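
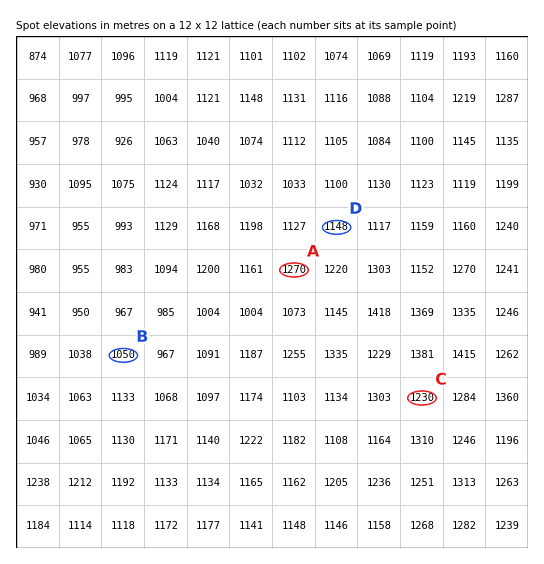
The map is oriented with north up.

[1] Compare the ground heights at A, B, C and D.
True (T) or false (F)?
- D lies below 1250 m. T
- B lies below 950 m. F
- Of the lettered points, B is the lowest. T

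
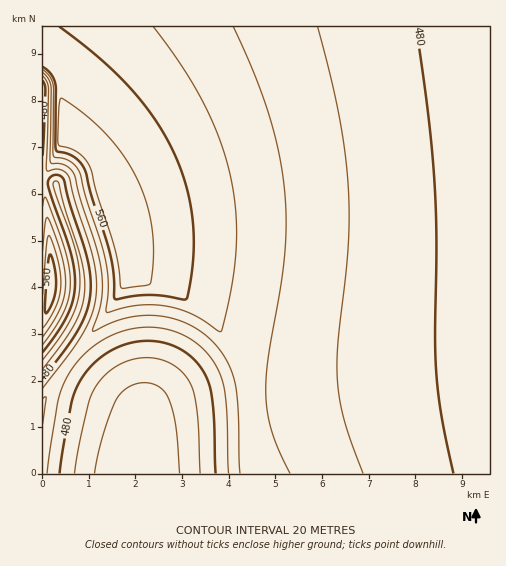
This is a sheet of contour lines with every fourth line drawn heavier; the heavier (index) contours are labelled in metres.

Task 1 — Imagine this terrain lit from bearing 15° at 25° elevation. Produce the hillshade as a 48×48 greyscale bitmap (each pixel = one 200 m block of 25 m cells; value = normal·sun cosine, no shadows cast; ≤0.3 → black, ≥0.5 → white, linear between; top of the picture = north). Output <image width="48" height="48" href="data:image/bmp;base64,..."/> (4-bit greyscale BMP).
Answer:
<image width="48" height="48" href="data:image/bmp;base64,Qk32BAAAAAAAAHYAAAAoAAAAMAAAADAAAAABAAQAAAAAAIAEAAATCwAAEwsAABAAAAAAAAAAAAAAABEREQAiIiIAMzMzAERERABVVVUAZmZmAHd3dwCIiIgAmZmZAKqqqgC7u7sAzMzMAN3d3QDu7u4A////AKqqqZmZmZmIiIh4mqqqqqqqqqqqqqmZmaqqmZmZmZmIiIiIqqqqqqqqqqqqqpmZmaqpmZmZmZmIiIiIqqqqqqqqqqqqqZmZmaqpmZmZmZmIiIiJqqqqqqqqqqqqqZmZmaqZmZmZmZiIiIiJqqqqqqqqqqqqmZmZmaqZmZmZmYiIiIiJmqqqqqqqqqqZmZmZmaqpmZmZmYiIiIiJmqqqqqqqqqmZmZmZmamZmZmZmIiIiId4mqqqqqqqqZmZmZmZmcmZmZiIiIiIh3d4mZmqqqmZmZmZmZmZmemIiIiIiHd3d3d5mZmZmZmZmZmZmZmZmdyIiHd3d3d3dmZ5mZmZmZmZmZmZmZmZmb2nd3d3dmZmZmZ5mZmZmZmZmZmZmZmZmW3Jd2ZmZmZmVVV5mZmZmZmZmZmZmZmZmUnbdmZmZVVVVVaJmZmZmZmZmZmZmZmZmUW8plVVVVVUREeZmZmZmZmZmZmZmZmZmVR8uFVVRERERGmZmZmZmZmZmZmZmZmZmWVqumREREQzNYmZmZmZmZmZmZmZmZmZmYZ4qYREMzMzWJmZmZmZmZmZmZmZmZmZmZeIqIYzMzNGiZmZmZmZmZmZmZmZmZmZmamql3dDNEZ5mZmZmZmZmZmZmZmZmZmZmavLlmZWZ4mZmZmZmZmZmZmZmZmZmZmZmbzchVV5mZmZmZmZmZmZmZmZmZmZmZmZmb3tdER5qZmZmZmZmZmZmZmZmZmZmZmZmb78VER5qqqqqZmZmZmZmZmZmZmZmZmZmc/6QzSKqqqqqqqZmZmZmZmZmZmZmZmZmd/3MzSaqqqqqqqqqZmZmZmZmZmZmZmZmd/VMzaaqqqqqqqqqqmZmZmZmZmZmZmZme+jMzeqqqqqqqqqqqqpmZmZmZmZmZmZme9zM0mqqqqqqqqqqqqqmZmZmZmZmZmZme1TM2qqqqqqqqqqqqqqqZmZmZmZmZmZmdlERIqqqqqqqqqqqqqqqpmZmZmZmZmZmZMjRZqqqqqqqqqqqqqqqqmZmZmZmZmZmWABJqqqqqqqqqqqqqqqqqqZmZmZmZmZmWAAKKqqqqqqqqqqqqqqqqqpmZmZmZmZmUABaqqqqqqqqqqqqqqqqqqqmZmZmZmZmTM3qqqqqqqqqqqqqqqqqqqqmZmZmZmZmSSKqqqqqqqqqqqqqqqqqqqqmZmZmZmZmSWaqqqqqqqqqqqqqqqqqqqqqZmZmZmZmSWaqqqqqqqqqqqqqqqqqqqqqZmZmZmZmSWaqqqqqqqqqqqqqqqqqqqqqZmZmZmZmSWaqqqqqqqqqqqqqqqqqqqqqZmZmZmZmQOaqqqqqqqqqqqqqqqqqqqqqZmZmZmZmQSqqqqqqqqqqqqqqqqqqqqqqZmZmZmZmQmqqqqqqqqqqqqqqqqqqqqqqZmZmZmZmYqqqqqqqqqqqqqqqqqqqqqqqZmZmZmZmaqqqqqqqqqqqqqqqqqqqqqqmZmZmZmZmaqqqqqqqqqqqqqqqqqqqqqqmZmZmZmZmaqqqqqqqqqqqqqqqqqqqqqqmZmZmZmZmQ=="/>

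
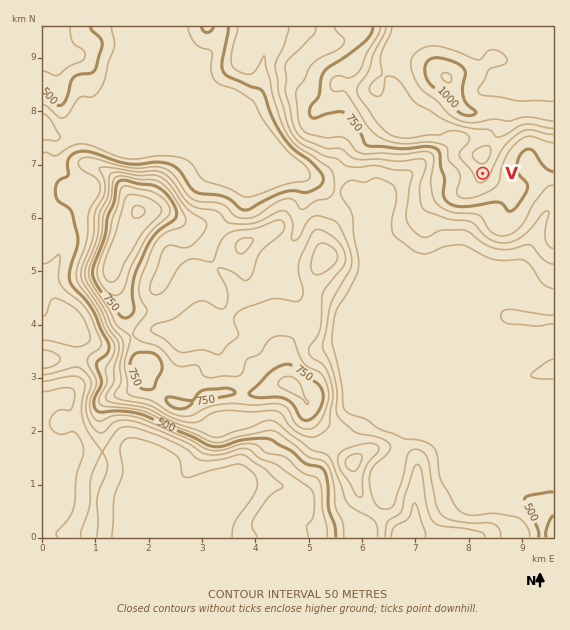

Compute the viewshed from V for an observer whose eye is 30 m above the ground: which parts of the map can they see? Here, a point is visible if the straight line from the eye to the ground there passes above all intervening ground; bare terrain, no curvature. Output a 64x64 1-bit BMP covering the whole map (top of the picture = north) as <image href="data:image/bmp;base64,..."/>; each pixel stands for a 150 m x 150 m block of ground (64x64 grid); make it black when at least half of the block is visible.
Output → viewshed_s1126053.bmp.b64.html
<image width="64" height="64" href="data:image/bmp;base64,Qk0+AgAAAAAAAD4AAAAoAAAAQAAAAEAAAAABAAEAAAAAAAACAAATCwAAEwsAAAIAAAAAAAAA////AAAAAAAAAAAAAA///wAAAAAAH///AAAAAAA///8AAAAAAH//+QAAAAAA///wAAAAAAD///AAAAAAAf//8AAAAAABP//+AAAAAAEf//8AAAAAAx///wAAAAAHj///AAAAAB////8AAAAAD////wAAAAAf////AAAAAD////8AAAAAP//9/wAAQAB///3/AAHgAP////8AA//g/////wAH//P////4AAf/f/////8AD/4//////wAP/Hf/////AB/45/////8AH/gf/////wAf/B/////PAB/+H////88APf8//////wA/+///////AD/jn/////8AfGeAf////wB8P8A////DAH4+YD///4MAfjBwH/7/AQB/AHgf8A4BAH+AeB/gAgMAP+B8P+AAAwA/+P4/4AADAB///j/gAcEAD//HP+AB4QAP/4f/4AHxAA//h//gAfAAH//D/+AA+AAf///P4D79AD///gfwf/8Ad//wB/g//wHj//AH+D//B+P/wBH8D/8H//8AEP4Afw///ABwf8B/P//gAHAfwH8//4AAcA/Afz/+AABgD///P/AAAAA/8AA/gAAAADvgAD8AAAAAeeAAPgAAAAAw4AB8AAAAADAAAPwAAAAAAAAA/AAAAAAAAAD8AAAAAAAAAPgAAAAAAAAA8AAAAAAAAADwAAAAAAAAAA=="/>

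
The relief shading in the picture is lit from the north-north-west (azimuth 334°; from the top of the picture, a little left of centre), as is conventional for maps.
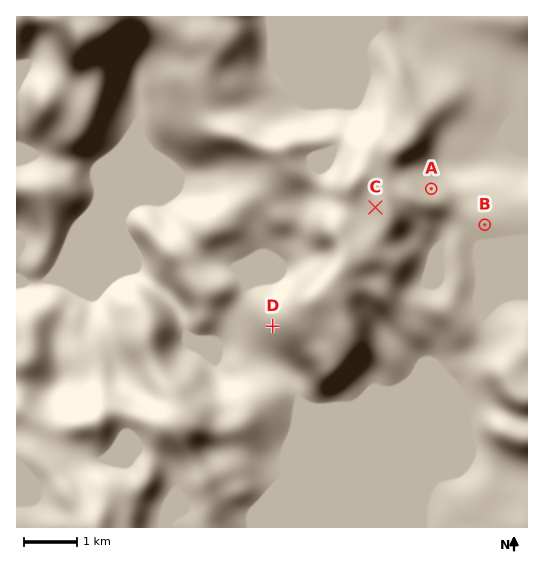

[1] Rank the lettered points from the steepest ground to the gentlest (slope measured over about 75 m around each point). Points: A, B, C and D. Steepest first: A D C B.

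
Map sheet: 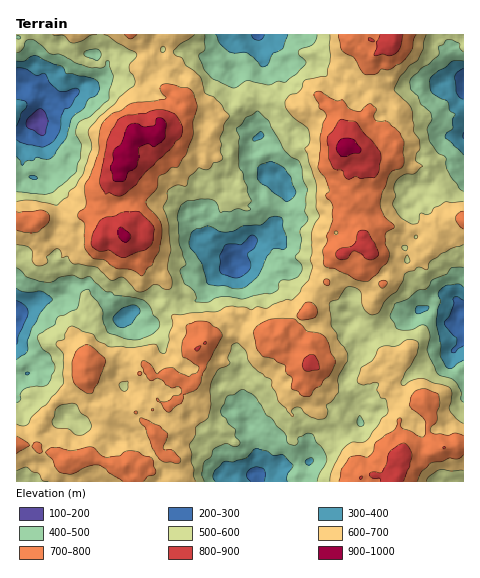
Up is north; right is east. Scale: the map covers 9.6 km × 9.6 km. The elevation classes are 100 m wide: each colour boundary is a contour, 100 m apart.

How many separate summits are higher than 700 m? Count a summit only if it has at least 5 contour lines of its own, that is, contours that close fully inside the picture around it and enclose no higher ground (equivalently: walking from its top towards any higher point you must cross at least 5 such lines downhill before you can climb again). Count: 0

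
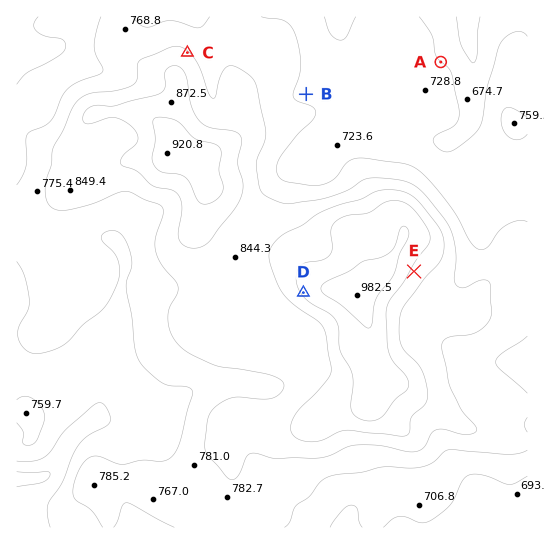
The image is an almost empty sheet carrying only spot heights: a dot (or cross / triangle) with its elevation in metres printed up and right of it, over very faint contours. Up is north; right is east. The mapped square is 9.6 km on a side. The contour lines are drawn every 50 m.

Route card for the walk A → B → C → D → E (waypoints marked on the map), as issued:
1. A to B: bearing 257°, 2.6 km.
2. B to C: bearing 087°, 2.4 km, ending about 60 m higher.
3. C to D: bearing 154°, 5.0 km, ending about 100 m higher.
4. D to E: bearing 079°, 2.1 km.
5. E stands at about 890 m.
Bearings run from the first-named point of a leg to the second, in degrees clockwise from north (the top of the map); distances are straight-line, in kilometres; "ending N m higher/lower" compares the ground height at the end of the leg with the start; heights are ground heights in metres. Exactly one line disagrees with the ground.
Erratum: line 2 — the bearing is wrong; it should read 289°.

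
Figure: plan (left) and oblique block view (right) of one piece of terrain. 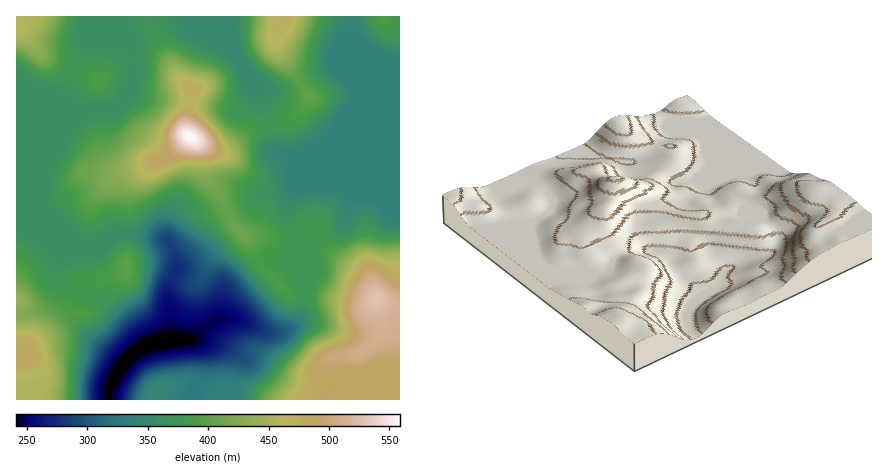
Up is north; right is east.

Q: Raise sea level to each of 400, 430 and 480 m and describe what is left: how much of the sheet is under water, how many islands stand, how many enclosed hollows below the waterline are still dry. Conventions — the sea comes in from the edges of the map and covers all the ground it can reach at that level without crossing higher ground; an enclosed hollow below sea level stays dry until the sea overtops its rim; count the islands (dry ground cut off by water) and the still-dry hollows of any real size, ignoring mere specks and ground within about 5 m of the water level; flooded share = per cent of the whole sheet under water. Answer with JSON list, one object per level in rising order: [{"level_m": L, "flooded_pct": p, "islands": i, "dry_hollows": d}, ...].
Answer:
[{"level_m": 400, "flooded_pct": 73, "islands": 1, "dry_hollows": 0}, {"level_m": 430, "flooded_pct": 82, "islands": 1, "dry_hollows": 0}, {"level_m": 480, "flooded_pct": 92, "islands": 1, "dry_hollows": 0}]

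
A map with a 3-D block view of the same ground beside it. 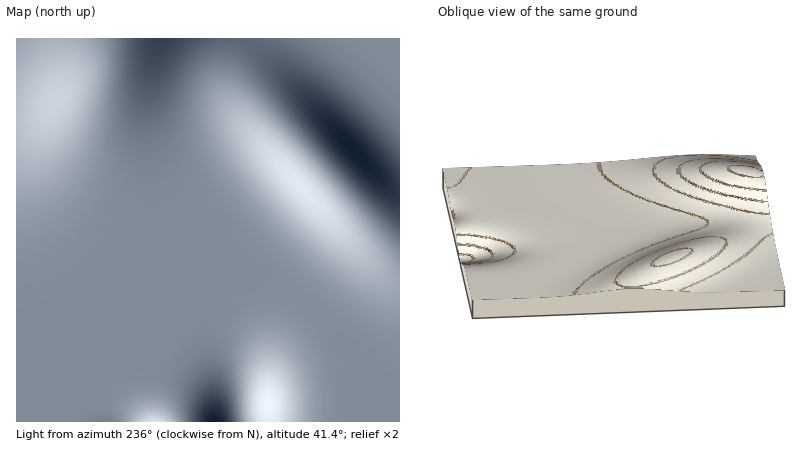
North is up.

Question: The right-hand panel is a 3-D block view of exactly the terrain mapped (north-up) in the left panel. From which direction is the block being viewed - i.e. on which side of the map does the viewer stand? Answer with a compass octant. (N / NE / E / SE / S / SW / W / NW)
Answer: E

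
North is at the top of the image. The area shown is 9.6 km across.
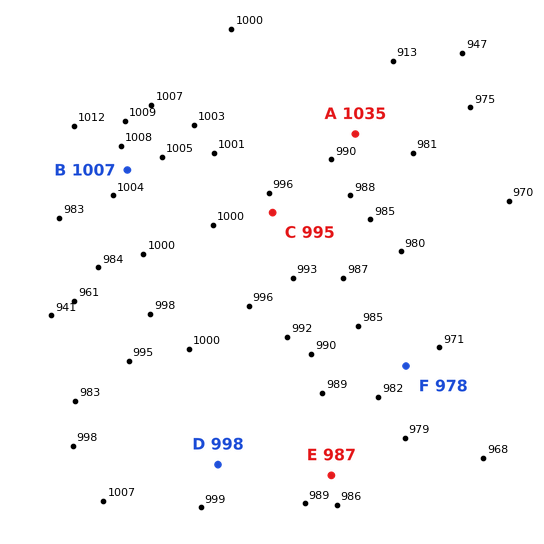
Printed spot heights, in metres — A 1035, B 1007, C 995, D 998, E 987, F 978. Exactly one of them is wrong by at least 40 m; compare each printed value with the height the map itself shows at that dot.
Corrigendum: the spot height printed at A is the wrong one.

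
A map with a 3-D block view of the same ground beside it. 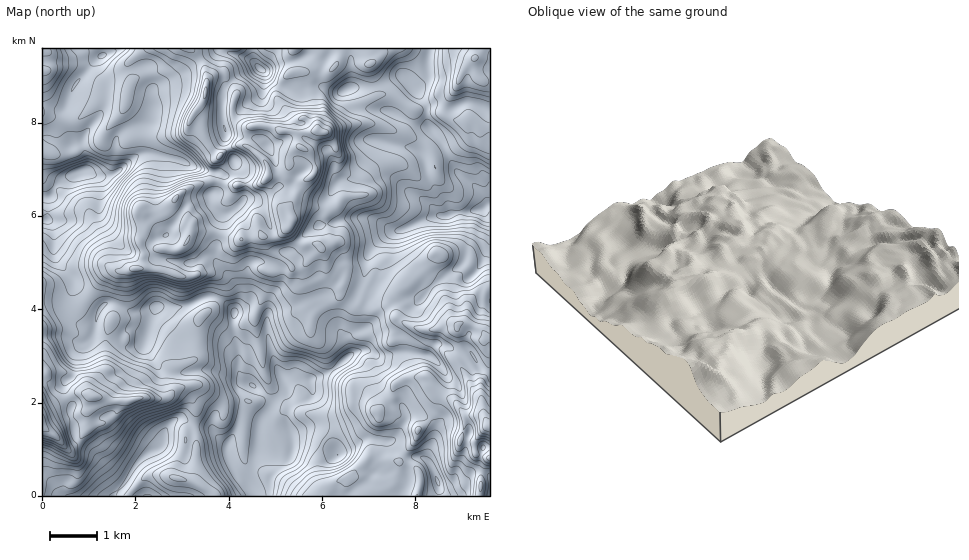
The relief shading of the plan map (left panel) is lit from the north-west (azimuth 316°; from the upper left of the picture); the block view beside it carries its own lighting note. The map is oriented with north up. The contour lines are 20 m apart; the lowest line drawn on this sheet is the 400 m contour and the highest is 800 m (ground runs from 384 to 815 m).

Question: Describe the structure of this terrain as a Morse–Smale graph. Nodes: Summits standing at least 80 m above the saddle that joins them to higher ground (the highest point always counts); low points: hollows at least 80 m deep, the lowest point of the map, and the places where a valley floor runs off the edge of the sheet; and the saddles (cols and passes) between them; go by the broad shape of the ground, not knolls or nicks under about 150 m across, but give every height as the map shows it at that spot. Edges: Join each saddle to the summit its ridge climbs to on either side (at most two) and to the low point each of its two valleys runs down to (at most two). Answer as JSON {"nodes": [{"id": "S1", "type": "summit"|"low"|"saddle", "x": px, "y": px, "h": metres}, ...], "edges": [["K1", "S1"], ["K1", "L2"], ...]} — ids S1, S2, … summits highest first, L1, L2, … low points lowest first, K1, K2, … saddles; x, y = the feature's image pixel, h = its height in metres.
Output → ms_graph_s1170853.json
{"nodes": [
{"id": "S1", "type": "summit", "x": 488, "y": 427, "h": 815},
{"id": "S2", "type": "summit", "x": 43, "y": 421, "h": 813},
{"id": "S3", "type": "summit", "x": 317, "y": 130, "h": 751},
{"id": "S4", "type": "summit", "x": 474, "y": 58, "h": 643},
{"id": "S5", "type": "summit", "x": 43, "y": 50, "h": 607},
{"id": "L1", "type": "low", "x": 81, "y": 171, "h": 384},
{"id": "L2", "type": "low", "x": 481, "y": 210, "h": 406},
{"id": "L3", "type": "low", "x": 253, "y": 386, "h": 418},
{"id": "L4", "type": "low", "x": 260, "y": 68, "h": 470},
{"id": "K1", "type": "saddle", "x": 327, "y": 224, "h": 620},
{"id": "K2", "type": "saddle", "x": 229, "y": 84, "h": 618},
{"id": "K3", "type": "saddle", "x": 365, "y": 310, "h": 583},
{"id": "K4", "type": "saddle", "x": 69, "y": 309, "h": 563},
{"id": "K5", "type": "saddle", "x": 193, "y": 427, "h": 525},
{"id": "K6", "type": "saddle", "x": 65, "y": 118, "h": 516},
{"id": "K7", "type": "saddle", "x": 446, "y": 150, "h": 491}],
"edges": [["K1", "S3"], ["K1", "L1"], ["K1", "L2"], ["K2", "S3"], ["K2", "L1"], ["K2", "L4"], ["K3", "S1"], ["K3", "S3"], ["K3", "L2"], ["K3", "L3"], ["K4", "S2"], ["K4", "S3"], ["K4", "L1"], ["K4", "L3"], ["K5", "S1"], ["K5", "S2"], ["K5", "L3"], ["K6", "S3"], ["K6", "S5"], ["K6", "L1"], ["K7", "S1"], ["K7", "S4"], ["K7", "L2"]]}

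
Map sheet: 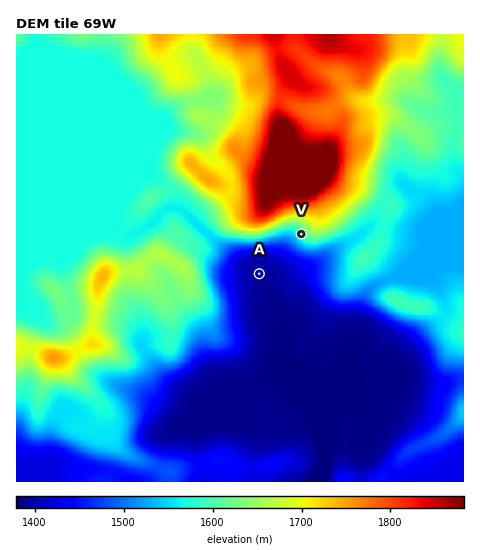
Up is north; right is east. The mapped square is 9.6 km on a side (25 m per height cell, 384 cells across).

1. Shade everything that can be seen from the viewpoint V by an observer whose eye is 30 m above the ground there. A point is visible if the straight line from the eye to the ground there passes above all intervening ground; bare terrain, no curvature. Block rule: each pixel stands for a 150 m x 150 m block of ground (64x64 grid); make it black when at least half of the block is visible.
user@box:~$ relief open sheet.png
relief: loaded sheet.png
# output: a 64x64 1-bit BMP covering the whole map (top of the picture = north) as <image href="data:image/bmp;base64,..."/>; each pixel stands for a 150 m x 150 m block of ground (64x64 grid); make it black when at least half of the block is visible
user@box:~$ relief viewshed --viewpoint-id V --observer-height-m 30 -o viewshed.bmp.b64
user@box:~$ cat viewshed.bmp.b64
<image width="64" height="64" href="data:image/bmp;base64,Qk0+AgAAAAAAAD4AAAAoAAAAQAAAAEAAAAABAAEAAAAAAAACAAATCwAAEwsAAAIAAAAAAAAA////AAAAAAAAAAOAAA/4AAAAB8HgD/wAAAAf9//P/AAAAH/////+AAAB//////+AAAP//////+AAD///////+AAH///////8AAP///////4AB/P//////wAH8P//////AAgwf/////8AGAA//////wAAAA//////AAAAB////gwAAAAD///8CAAAAAH///gIAgGBAP//4AwGBwOB///ADAAeA4P//4AAABwDj///AAAAGAEP//4AAAAQAQ///AAAABAAD//8AAEAEAAf//gAAwAAAB//8AzjAAgAP//4D8EACAB///4EAAAMAH///wAAAA4A////AAAABgD///+AAAAEAf//58AAAAAH//+AAAAAAA///4AAAAAAD+B/wAAAAAAAAD/gAAAAAAAAP+AAAAAAAAAf4AAAAAAAAA/AAAAAAAAAB+AAAAAAAAAA4AAAAAAAAAAAAAAAAAAAAAAAAAAAAAAAAAAAAAAAAAAAAAAAAAAAAAAAAAAAAAAAAAAAAAAAAAAAAAAAAAAAAAAAAAAAAAAAAAAAAAAAAAAAAAAAAAAAAAAAAAAAAAAAAAAAAAAAAAAAAAAAAAAAAAAAAAAAAAAAAAAAAAAAAAAAAAAAAAAAAAAAAAAAAAAAAAAAAAAAAAAAAAAAAAAAAAAAAAAAAAAAAAAAAAAAAAAAAAAAAAAAAAAAAA=="/>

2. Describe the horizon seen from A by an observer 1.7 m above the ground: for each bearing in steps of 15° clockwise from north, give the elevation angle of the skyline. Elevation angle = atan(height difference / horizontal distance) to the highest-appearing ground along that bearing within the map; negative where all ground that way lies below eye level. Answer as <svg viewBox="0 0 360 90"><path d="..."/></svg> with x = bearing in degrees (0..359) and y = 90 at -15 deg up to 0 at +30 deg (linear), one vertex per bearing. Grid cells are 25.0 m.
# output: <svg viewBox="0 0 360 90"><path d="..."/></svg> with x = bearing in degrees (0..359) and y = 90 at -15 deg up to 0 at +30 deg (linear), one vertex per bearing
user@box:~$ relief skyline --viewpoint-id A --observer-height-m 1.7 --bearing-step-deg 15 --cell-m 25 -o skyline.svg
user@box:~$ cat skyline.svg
<svg viewBox="0 0 360 90"><path d="M0 21l15 5 15 5 15 7 15 6 15 7 15-1 15 3 15 5 15 0 15 1 15 1 15-1 15-2 15-4 15-5 15-5 15-3 15 0 15 4 15 0 15-1 15-10 15-8"/></svg>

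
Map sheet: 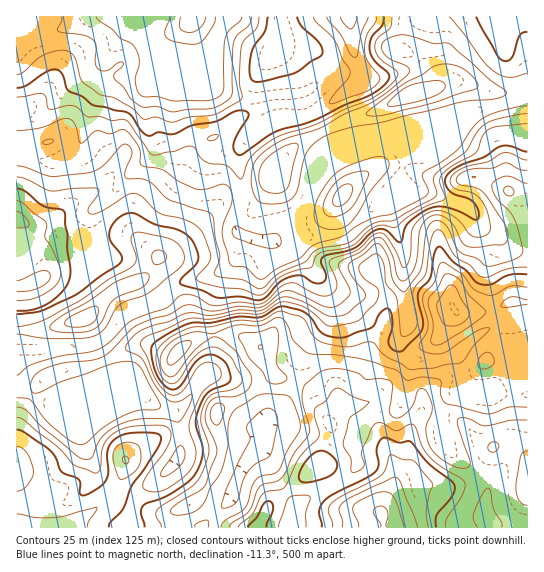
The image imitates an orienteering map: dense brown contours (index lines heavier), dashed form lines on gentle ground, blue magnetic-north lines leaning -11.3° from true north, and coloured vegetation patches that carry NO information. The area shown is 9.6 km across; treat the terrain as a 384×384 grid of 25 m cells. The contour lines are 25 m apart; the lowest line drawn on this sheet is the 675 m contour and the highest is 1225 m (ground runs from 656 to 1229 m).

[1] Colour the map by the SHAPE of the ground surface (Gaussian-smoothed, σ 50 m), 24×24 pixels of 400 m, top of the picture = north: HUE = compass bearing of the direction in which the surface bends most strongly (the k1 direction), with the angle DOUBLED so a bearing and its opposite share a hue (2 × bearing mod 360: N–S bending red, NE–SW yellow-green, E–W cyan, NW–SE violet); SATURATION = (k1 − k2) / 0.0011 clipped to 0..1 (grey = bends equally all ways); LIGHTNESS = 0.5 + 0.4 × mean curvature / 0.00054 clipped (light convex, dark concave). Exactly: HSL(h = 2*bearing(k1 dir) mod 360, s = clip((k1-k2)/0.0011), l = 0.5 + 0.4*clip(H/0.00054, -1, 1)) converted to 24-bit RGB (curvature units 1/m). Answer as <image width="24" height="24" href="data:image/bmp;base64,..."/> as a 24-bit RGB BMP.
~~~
<image width="24" height="24" href="data:image/bmp;base64,Qk32BgAAAAAAADYAAAAoAAAAGAAAABgAAAABABgAAAAAAMAGAAATCwAAEwsAAAAAAAAAAAAAc4lzX5RpoGymxV2AbIVVQ1t/XVDO6U1NS5s4D7uYKFjh/6umQGB+TVKDhU60u7BhhLZupsOIj2yXnUhPQ2tLaHx9gmx7mW9UdYxmlm51UZ9ZQHCl14GaJKBqLJuJqWnG8p3OSJWDHkJSy+uX4TzOVIY0DqQ+XqLSxJnRzIyNgVqDsG6ijInARXCKZWCEsIaUjJaHZ5yAZ7m5Simf4DIu2sN1E08sJVs5tD1e56OLKHR+ULI8iTGP6rLTddOqEHU6QFcj4o5RnmmlhN3QpTnMuzGRVn52iKhuj6uql8XGQkywSBh2tt3a3qfFy3LCGk5eNldA9tqDTWKLWH1fNH6BpbKF0JmBd0OSSkSSidmFqdV7aixCZypLoX9wg42qZaORlsGHk2tMZzVLLnx3XsJzyoy726jfXgHhkzyy0fqSSEx0cXmEUnp5clo21btdX4yMRJeHRsVk4JJsVThnW02Xec+6lnywgHqhxH9aaztEfGdoY39mOn00fZU2cTMYXWUCFkDX+dbSgDyxT21NX0pnWrygwLuDrG+gULd9NoQzuE48YXvDR9G8kVFLbXlTlZ1fvCxruVtZXn1SaYRaZX9hc0ZQkwBCxP+JADMn7akS6Q5002GpU62+VcGSb5pnhqlwhV6jvoC0NpLMyn2YZEh3iHRVcHVbk4hXQaCbr3/avJzosITgt1KtNyNLaYjs+urRES0zJz4YmIFLjNBfY6aMWXuMfKWakX+kc6asfbCVgiZskWkltECxwXiwa5qne4qbgXlCZGwYR08GNlwKfR7kqH/yP+78+9Ds14H/JFjVa9DP4NC9U4SXYKuGV7K1mFOUuntsSoApmBDs8XmbLIUmLphStHuUdG+MT1fdo3j76sz/qsXuA19JQa9iaqWkRptCf4zskoL/1Nv1pVb/75DspNfKMD6PiluVok5n4s6PBgst7Js/1ZatJrq0Qo0peY46dZIhClQFFH8e+I655TOiKmATF0oJaKU6lrs+G0wbjrkeCg8r/M2fvGlSbyhrfk9LinhF7NiZFQBXxOnNrdKcXGbMnl3jk4jftIzfz6vdIY+QInM57Xjo6bj1o2HIIpkSUnQURH45ra5QCSEq79yFwkp2YBpBmEk+kMdqJPg0BRmLv1Q55/PTLUiMbUuruX+5YnNSx8B0bkeNZIKBQmcyhmsvxoeIpJzBhoW/Or2kfpJFRXSDIW8Usgxfp8D+vMb/+NPrZnnZDgkzuul6X9c+qDSTNXtFmHwvY5ZOgapcc1yKZmiUdmGef8Oxhrasq4ilo32Ml4RQcTxvg3FUcX1lMII1TW0CDywH++p5/x7kSSeT2PWsjqpIOkdqmzpYuoRRoczbl2a7kWGeR36GeHihkrF7YH5hjnpsoWmFxlp2Ok+RlYFzZ4deSEWS12h1K6khAF0JlQQGT4Pg6fHa1EO3WxVYnWVHg75qsoBpYlyEr36oome3OohlsKKChXFzbH9oeWhxuIKFOyOWxl9fibl0HnqJhWPW89jfNXp9P3VEH1MUSzAAjyQAJ2Yii8+2d9bTooNnfFNuhIdsj2aBw2RoNplIo3eaimmJbYeDj6h/OxSOzbWzyLygPmF/I4Fk2o955YLZSnqgU2ynD4f70s790Mz/U63hh1K1l2JGnY1SQoFLdoFlqm51ityZMkCHnW6OmGxhf5lEF2V4honG7LXPrkukQXRTTYI8kp9IvVSPYYhoOXA/H2IWm2oTxdA+jUewTHG8sYDGm3+8X5CtY6W0ytxYZT+mW1imoIjE3ZTcO51DDVccVb4r93X/7on+r307Z3oyZHw2cn9cd4FsQXhrTLzG14Ofr0t7YpnFNYVZuqGCUZacXadqzzKpapeuS3qLYJhfgkyd64a7llO+WaE2RYkXAHMN0pT/68z//472dpguTn4rTHU2JGoXVokUmbgun1aJunN/T5lKhGxdmpJTdWQ+e3lEeXJOeHdHTDEv0Xgyk5lPc4FZc4phvGpbBF0EDDIM/RqJ+Mz/17X4gXHUgLbUbqfYZl25V3RwrJKBpH9+WXNyrF18rJVoXmiAf3t2fn9xPEB8raJ/uZCVf4yWcomNbKB4a2/ObQ5cU44OQaICoq5JhrOid6uFZE1qjWVVWYlmZZJgqneCoXehU5iMsmeAkkyQkGVRaqFLLlSAirSxtYyeoY2Hd4GalL2mKhh/fEzf3eXufZi7ZY6Un6ZuiWhicFN5hJVofIGYYpdoaJFZgpBijWFjfmFsVVqLxnq/xtOtIHyVPXpRt1pKvr2GW6ZqiqJPOBtfMphM0osyoqJdeHhko6JvgWl1b11/gZJ7"/>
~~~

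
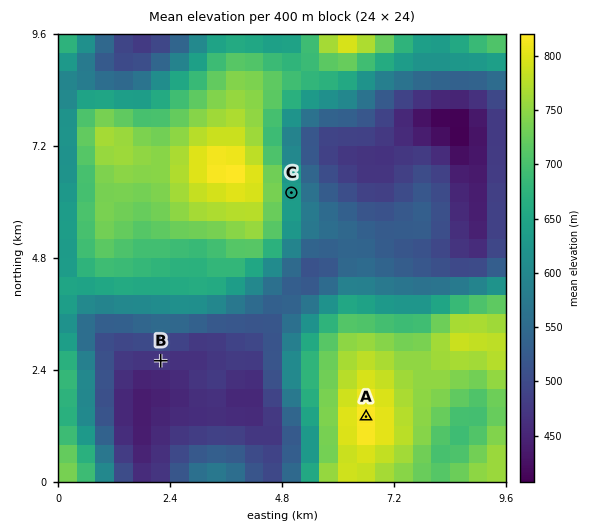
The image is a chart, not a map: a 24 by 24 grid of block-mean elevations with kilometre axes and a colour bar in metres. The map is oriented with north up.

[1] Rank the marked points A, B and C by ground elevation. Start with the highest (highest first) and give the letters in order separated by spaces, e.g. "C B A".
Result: A C B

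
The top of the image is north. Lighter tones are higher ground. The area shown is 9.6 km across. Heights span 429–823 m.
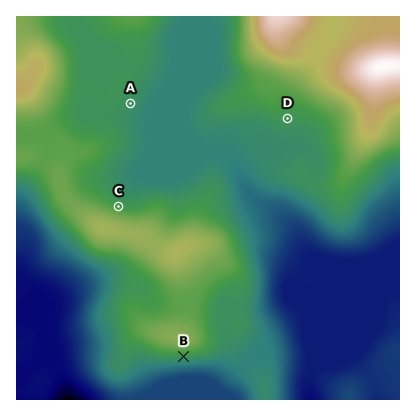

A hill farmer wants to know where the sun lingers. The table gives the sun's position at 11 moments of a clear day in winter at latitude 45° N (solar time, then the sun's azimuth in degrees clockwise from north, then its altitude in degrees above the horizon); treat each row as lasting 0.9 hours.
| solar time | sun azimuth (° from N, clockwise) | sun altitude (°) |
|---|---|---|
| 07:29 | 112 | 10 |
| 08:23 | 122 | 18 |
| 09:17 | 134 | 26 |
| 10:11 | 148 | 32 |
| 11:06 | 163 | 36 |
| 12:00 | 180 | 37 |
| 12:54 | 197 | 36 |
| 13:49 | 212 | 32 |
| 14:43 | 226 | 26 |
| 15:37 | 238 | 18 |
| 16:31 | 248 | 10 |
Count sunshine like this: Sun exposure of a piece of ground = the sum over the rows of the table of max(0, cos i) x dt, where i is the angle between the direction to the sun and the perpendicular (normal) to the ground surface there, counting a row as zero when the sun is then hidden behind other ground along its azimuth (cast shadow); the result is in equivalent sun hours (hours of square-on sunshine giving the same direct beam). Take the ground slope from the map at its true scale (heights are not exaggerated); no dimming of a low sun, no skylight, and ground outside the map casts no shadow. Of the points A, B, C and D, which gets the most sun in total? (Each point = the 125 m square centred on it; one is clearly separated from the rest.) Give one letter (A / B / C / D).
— B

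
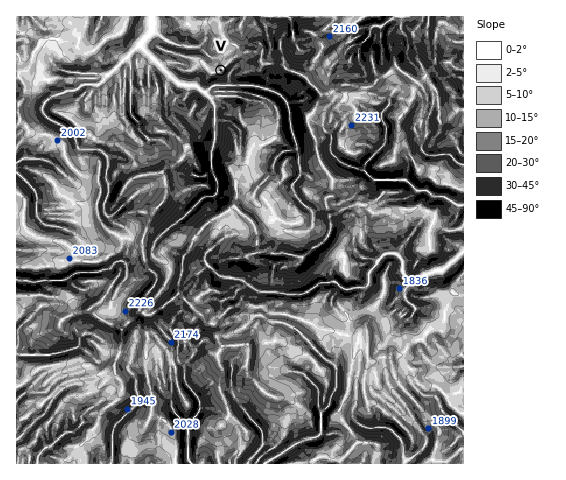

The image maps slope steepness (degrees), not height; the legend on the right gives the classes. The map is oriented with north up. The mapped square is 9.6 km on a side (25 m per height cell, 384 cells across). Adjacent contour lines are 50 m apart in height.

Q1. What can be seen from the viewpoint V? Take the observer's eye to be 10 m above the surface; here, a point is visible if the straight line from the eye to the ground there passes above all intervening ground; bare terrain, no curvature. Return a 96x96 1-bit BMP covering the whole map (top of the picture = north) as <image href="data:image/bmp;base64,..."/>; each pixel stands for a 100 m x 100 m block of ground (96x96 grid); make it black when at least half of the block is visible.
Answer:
<image width="96" height="96" href="data:image/bmp;base64,Qk2+BAAAAAAAAD4AAAAoAAAAYAAAAGAAAAABAAEAAAAAAIAEAAATCwAAEwsAAAIAAAAAAAAA////AAAAAAAAAAAAAAAAAAAAAAAAAAAAAAAAAAAAAAAAAAAAAAAAAAAAAAAAAAAAAAAAAAAAAAAAAAAAAAAAAAAAAAAAAAAAAAAAAAAAAAAAAAAAAAAAAAAAAAAAAAAAAAAAAAAAAAAAAAAAAAAAAAAAAAAAAAAAAAAAAAAAAAAAAAAAAAAAAAAAAAAAAAAAAAAAAAAAAAAAAAAAAAAAAAAAAAAAAAAAAAAAAAAAAAAAAAAAAAAAAAAAAAAAAAAAAAAAAAAAAAAAAAAAAAAAAAAAAAAAAAAAAAAAAAAAAAAAAAAAAAAAAAAAAAAAAAAAAAAAAAAAAAAAAAAAAAAAAAAAAAAAAAAAAAAAAAAAAAAAAAAAAAAAAAAAAAAAAAAAAAAAAAAAAAAAAAAAAAAAAAAAAAAAAAAAAAAAAAAAAAAAAAAAAAAAAAAAAAAAAAAAAAAAAAAAAAAAAAAAAAAAAAAAAAAAAAAAAAAAAAAAAAAAAAAAAAAAAAAAAAAAAAAAAAAAAAAAAAAAAAAAAAAAAAAAAAAAAAAAAAAAAAAAAAAAAAABAAAAAAAAAAAAAAAAgAAAAAAAAAAAAAAAMAAAAAAAAAAAAAAAEAAAAAAAAAAAAAAAAAAAAAAAAAAAAAAAAAAAAAAAAAAAAAAAAAAAAAAAAAAAAAAAAAAAAAAAAAAAAAAAAAAAAAAAAAAAAAAAAAAAAAAAAAAAAAAAEACAAAAAAAAAAAAAGAB4AAAAAAAAAAAADAAcAAAAAAAAAAAABAAAAAAAAAAAAAAABAAAAAAAAAAAAAAABgAAAAAAAAAAAAAABwAAAAAAAAAAAAAAA4AAAAAAAAAAAAAAAcAAAAAAAAAAAAAAAPAAAAAAAAAAAAAAAHwAAAAAAAAAAAAAAHgAAAAAAAAAAAAAACAAAAAAAAAAAAAAAAAAAAAAAAAAAAAAAAAAAAAAAAAAAAAAAuAAAAAAAAAAAAAAAeAAAAAAAAAAAAAAAMMAAAAAAAAAAAA9AMMAAAAAAAAAAAABAceAAAAAAAAAAAAAAf+AAAAAAAAAAAAAA/+AAIAAAAAAIAAAA//AAIAAAAAAAAEAA3/AAQAAAAAAAAMADnvgAQAAAAAAQAcAHz/mAwAAAAAfgI4AP//3AwAAAAA8AY4Dz/93BgAAAAB4B4MH3/x/BgAAAABwD4INP/D/BgAAAABgPgYRf/P/DgAAAADwfCQTf///DwAAAADw/EUXc///HwAAAAB43AcXf///P4AAAAB8BAUWPw8PeIAAAAA/AAQWAAf/+YAAAAA/wAAAAAPw/wAAAAB9+AASAAAA/gAAAAB//4AwAAIAfAAAAAD//4AwACPQcAAAAAB/42AwAHnwwAAAAAAfG/ggAP/4gAAAAAAcC/wAAf/4AAAAAAAQB/wAAP/4AAAAAAAAB/4AAP/4AAAAAAAAB38AAB4AAAAAAAAABj+ABwAAAAAAAAAABg+APwAAAAAAAAAAAgPAf6AAAAAAAAAAAgHAH/AAAAAAAAAAAAHgB+AAAAAAAAAAAADwAAAAAAAAAAA="/>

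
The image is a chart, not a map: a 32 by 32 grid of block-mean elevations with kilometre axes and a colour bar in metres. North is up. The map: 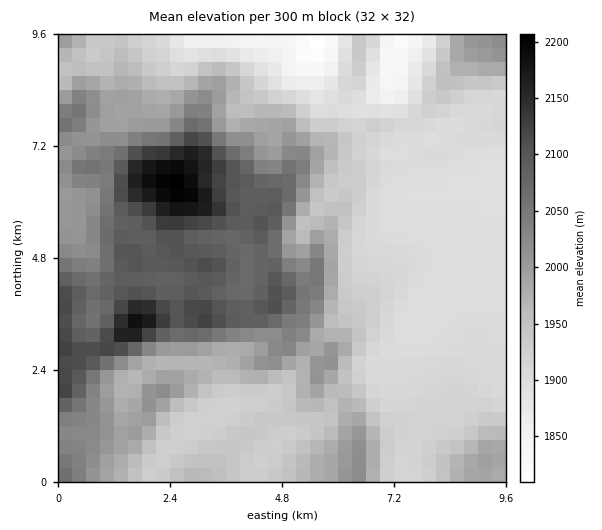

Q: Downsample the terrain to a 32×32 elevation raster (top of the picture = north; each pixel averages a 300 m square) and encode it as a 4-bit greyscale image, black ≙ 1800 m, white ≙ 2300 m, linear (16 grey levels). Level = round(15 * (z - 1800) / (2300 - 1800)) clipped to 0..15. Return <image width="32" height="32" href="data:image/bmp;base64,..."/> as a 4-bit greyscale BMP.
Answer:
<image width="32" height="32" href="data:image/bmp;base64,Qk12AgAAAAAAAHYAAAAoAAAAIAAAACAAAAABAAQAAAAAAAACAAATCwAAEwsAABAAAAAAAAAAAAAAABEREQAiIiIAMzMzAERERABVVVUAZmZmAHd3dwCIiIgAmZmZAKqqqgC7u7sAzMzMAN3d3QDu7u4A////AIdmVERVVURERVZnVDREVmWHdlVERFVEREVWZ1Q0RFZmd3ZlVEREREREVWdURERFZnd2ZlREREREREVmVERERFV3dmZlREREREREVkREREREiHZWZlRERERFVVVDNEREQ6h2VWdlRERERWVUMzM0RDOZhlVWZVVVVUVmRDMzMzMzmZh2VVVVVmZlZlQzMzMzM6mamHZmZVVndmZUMzMzMzOpibuoiId3d3dVVEMzMzMzmImsupmpmZh3ZURDMzMzM5mIq6qaqZmZh3VEQzMzMzOZiJmZmZiIiZh1REQzMzMzmIiZmJmZiImHhkRDMzMzM4d4mZmZmYiId3ZDMzMzMzN3eJmZmZmIiGZ2QzMzMzMzZniZmZmIiJhlZUMzMzMzM2Z4iZqqqZmZZVVDMzMzMzNmeJmru7qZmYVFVDMzMzMzZmeavMy6mZmGREQzMzMzM2d3m8zMupmIh1REMzMzMzN4h5u8y7qYd4dlRDMzMzMzZ3eJqru5h2Z3ZUQzMzMzM3Znd4ial3ZmZlVEQzMzMzOHZmZmeIZWZmVEREQzMzMzeHZmZmd2VVVUMzMzM0QzM2d2ZlVmdlREMyMzIiNEQzNWZVVVRWZUMyIiNCESRVRERURVRDRFQzIREjQhEjVVVVVEVEQzMzIiEQE0MRI0ZmZlRERDIiIhEREBJDERJGZn"/>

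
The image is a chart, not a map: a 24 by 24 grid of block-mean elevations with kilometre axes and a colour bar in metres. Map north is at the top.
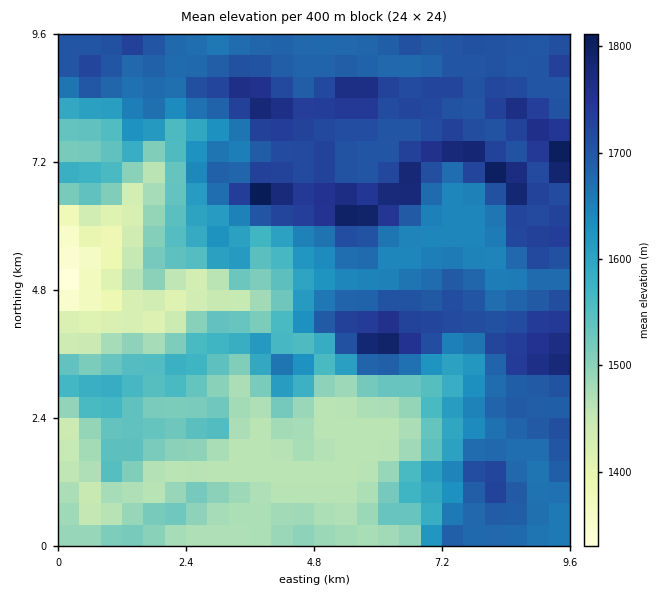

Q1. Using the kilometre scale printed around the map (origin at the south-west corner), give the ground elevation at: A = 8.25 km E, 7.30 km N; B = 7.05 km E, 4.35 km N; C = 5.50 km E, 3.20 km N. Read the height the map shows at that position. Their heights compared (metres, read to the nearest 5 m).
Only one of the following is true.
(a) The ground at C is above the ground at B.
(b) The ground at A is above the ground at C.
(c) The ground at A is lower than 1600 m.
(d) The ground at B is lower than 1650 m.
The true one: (b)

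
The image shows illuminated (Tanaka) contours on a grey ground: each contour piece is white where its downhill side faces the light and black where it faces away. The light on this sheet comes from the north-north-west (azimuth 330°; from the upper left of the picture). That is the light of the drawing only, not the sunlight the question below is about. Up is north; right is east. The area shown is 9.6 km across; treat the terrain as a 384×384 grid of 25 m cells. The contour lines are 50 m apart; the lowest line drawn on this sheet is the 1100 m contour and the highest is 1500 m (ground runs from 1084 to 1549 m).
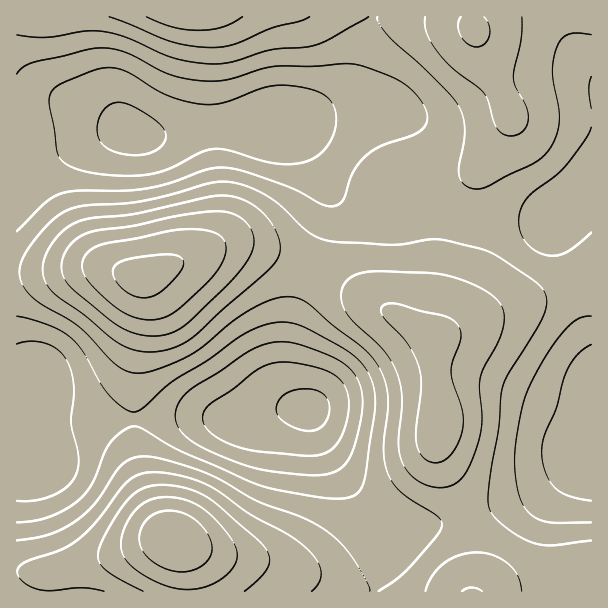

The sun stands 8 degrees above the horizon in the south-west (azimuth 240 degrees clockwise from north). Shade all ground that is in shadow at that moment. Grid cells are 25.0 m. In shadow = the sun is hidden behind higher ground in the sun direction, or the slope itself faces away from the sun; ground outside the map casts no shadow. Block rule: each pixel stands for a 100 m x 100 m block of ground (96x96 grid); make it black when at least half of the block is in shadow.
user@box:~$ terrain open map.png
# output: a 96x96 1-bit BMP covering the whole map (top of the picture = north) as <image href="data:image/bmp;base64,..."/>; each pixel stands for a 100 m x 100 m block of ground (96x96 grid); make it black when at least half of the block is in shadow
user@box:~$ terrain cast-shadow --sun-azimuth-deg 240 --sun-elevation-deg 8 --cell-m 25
<image width="96" height="96" href="data:image/bmp;base64,Qk2+BAAAAAAAAD4AAAAoAAAAYAAAAGAAAAABAAEAAAAAAIAEAAATCwAAEwsAAAIAAAAAAAAA////AAAAAAAAAAAAAAAAAAAAAAAAAAAAAAAAAAAAAAAAAAAAAAAAAAAAAAAAAAAAAAAAAAAAAAAAAAAAAAAAAAAAAAAAAAAAAAAAAAAAAAAAAAAAAAAAAAAAAAAAAAAAAAAAAAAAAAAAAAAAfgAAAAAAAAAAAAAB/4AAAAAAAAAAAAAD/+AAAAAAAAAAAAAH//AAAAAAAAAAAAAP//gAAAAAAAAAAAAf//wAAAAAAAAAAAAf//4AAAAAAAAAAAA///8AAAAAAAAAAAA///+AAAAAAAAAAAB///+AAAAAAAAAAAB////AAAAAAAAAAAB////gAAAAAAAAAAD////wAAAAAAAAAAD////wAAAAAAAAAAD////wAAAAAAAAAAD////4AAAAAAAAAAB////4AAAAAAAAAAB////4AAAAAAAAAAA////wAAAAAAAAAAAP///gAAACAAAAAAAA4A/AAAAPAAAAAAAAAAAAAAAPgAAAAAAAAAAAAAAfwAAAAAAAAAAAAAAfgAAAAAAAAAAAAAAPgAAAAAAAAAAAAAAAAAAAAAAAAAAAAAAAAAAAAAAAAAAAAAAAAAAAAAAAAAAAAAAAAAAAAAAAAAAAAAAAAAAAAAAAAAAAAAAAAAAAAAAAAAAAAAAAAAAAAAAAAAAAAAAAAAAAAAAAAAAAAAAAAAAAAAAAAAAAAAAAAAAAAAAAAAAAAAAAAAAAAAAAAAAAAAAAAAAAAAAAAAAAAAAAAAAAAAAAAAAAAAAAAAAAAAAAAAAAAAAAAAAAAAAAAAAAAAAAAAAAAAAAAAAAAAAAAAAAAAAAAAAAAAAAAAAAAAAAAAAAAAAAAAAAAAAAAAAAAAAAAAAAAAAAAAAAAAAAAAAAAAAAAAAAAAAAAAAAAAAAAAAAAAAAAAAAAAAAAAAAAAAAAAAAAAAAAAAAAAAAAAAAAAAAAAAAAAAAAAAAAAAAAAAAAAAAAAAAAAAAAGAAAAAAAAAAAAAAAfgAAAAAAAAAAAAAA/wAAAAAAAAAAAAAB/4AAAAAAAAAAAAAB/8AAAAAAAAAAAAAB/8AAAAAAAAAAAAAD/8AAAAAAAAAAAAAD/8AAAAAAAAAAAAAD/8AAAAAAAAAAAAAD/4AAAAAAAAAAAAAD/wAAAAAAAAAAAAAB/gAAAAAAAAAAAAAAAAAAAAAAAAAAAAAAAAAAAAAAAAAAAAAAAAAAAAAAAAAAAAAAAAAAAAAAAAAAAAAAAAAAAAAAAAAAAAAAAAAAAAAAAAAAAAAAAAAAAAAAAAAAAAAAAAAAAAAAAAAAAAAAAAAAAAAAAAAAAAAAAAAAAAAAAAAAAAAAAAAAAAAAAAAAAAAAAAAAAAAAAAAAAAAAAAAAAAAAAAAAAAAAAAAAAAAAAAAAAAAAAAAAAAAAAAAAAAAAAAAAAAAAAAAAAAAAAAAAAAAAAAAAAAAAAAAAAAAAAAAAAAAAAAAAAAAAAAAAAAAAAAAAAAAAAAAAAAAAAAAAAAAAAAAAAAAAAAAAAAAAAAAAAAAAAAAAAAAAAAAAAAAAAAAAAAAAAA="/>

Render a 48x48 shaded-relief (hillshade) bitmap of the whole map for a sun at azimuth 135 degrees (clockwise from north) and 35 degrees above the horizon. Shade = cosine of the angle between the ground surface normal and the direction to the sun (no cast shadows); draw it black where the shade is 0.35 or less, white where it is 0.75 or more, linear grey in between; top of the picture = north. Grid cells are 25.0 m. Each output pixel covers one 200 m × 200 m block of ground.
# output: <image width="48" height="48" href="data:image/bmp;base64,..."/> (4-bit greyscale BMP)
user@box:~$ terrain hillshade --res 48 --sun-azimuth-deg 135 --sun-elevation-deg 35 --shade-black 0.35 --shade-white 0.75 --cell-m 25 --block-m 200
<image width="48" height="48" href="data:image/bmp;base64,Qk32BAAAAAAAAHYAAAAoAAAAMAAAADAAAAABAAQAAAAAAIAEAAATCwAAEwsAABAAAAAAAAAAAAAAABEREQAiIiIAMzMzAERERABVVVUAZmZmAHd3dwCIiIgAmZmZAKqqqgC7u7sAzMzMAN3d3QDu7u4A////AImaqqqqqrvMzMy7qqqqmHZVVWZ4mamZmIiJmZmZmqvMzMu7qqqqmHZVVVZ4iZmYiGZnd3d4iau8y7uqmZmZmHZURFZniIh3dlVFVVVmeJq7u6qZmIiZmIdlVVZnd3dmVURDMzNEVniaqZiIiIiImYh2ZmZ3d3ZlVUQzIiIiNGeImId3d3eIiZiHd3d4iHdlVVRDIhERI0VniHdmZnd4iJmZmZmZmYh2ZVVDMhEBEjRWd3ZmZmZ3eImZqqqqqZiHZmZUQyERIjNFZmZlVWZmZ3iZq7u6qqmId3dlVDIiIzNEVVVVVVVVVmeJq8y7uqqZiIh3ZUMzREREVVVVVVRERVZ4q8zMu6qZmZmIdlVFVVVVVVVVVVRDNEVnm8zMy7qqmZmId2ZmZ3d3d3ZmZmVDMzRWiszczLuqqpmId3d3iJmYiIiHd2VDIjNFebzMzLuqqYiHd3eImqqqqpmYiHZTIiNFaKvMzLuqmYh3d3iJq8zLu6qpmZdkMzNFaJq7zLuqmYh3Z3iavM3cy7uqqql1RERVeJq7vLu6qZh3ZniavN3d3Mu7uqqHVVVWeKu7zMy7qpmHdniavN7u3dzLu7qYdmZniau8zMzLuqqYd3iavN7u7d3Mu7qph3d4iau8zMzMu7qph3iavN7u7t3Mu6qpmIiIiaq7vMzMy7uqmIiavN7u7t3MuqmZmIiIiJqqu8zMzKqqmYmavN3u7t3MupmIiIiIiImaqrvMu5qqmYmavM3u7t3Luph3d4iIiIiZmqq7u4iZmYiZq8ze7t3Lqph2Znd3d3iIiZmqqnd3iIiJmrvN7t3LqZh2ZmZnd3d4iIiZiGZmZ3d4iZq83d3LqZh2ZmZmZ3d3iId3d1RERVZmd4mavMzLqYh2ZmZmZ3d3iId2ZkQzM0REVWeJq7y7qYd2ZmZmZ3d4iIdmVTMiIjMzM0VniaqqmYd2Z3d3d4iImZh2VEMiIiIiIiNFZ4mZmId2d3d3eIiJqqmHVUQzIiIiERI0VniIiId3d4iIiImZq7uodlVEMzMyEREiNFZ3iIh3eIiIiImaq8y6l3ZVVEQzIRESNFVmd3d3d4iIiImaq8zLqYh2ZVVEMyIiNEVWZnd3d4iId4iaq8zMupmId2ZlVDMzRFVVVmZmZ3d3d3iJq7zMy6qZmId2ZVVFVmZmZmZmZ3d3dmeJq7zMy6qqmZiId2Zmd3h3dmZmZ3d3dmZ4mrvMu6qqqpmZiIiIiZmYh3Zmd3d3d2Z3mqu7u6qqqqqZmZmZmqqpmId3d4d3d3Z3iaqrqqqqqqqpmZqqq7u6qZiIiIiIiHd3iZqqqqqqqqqpmaqrvMy7qqmYiZmIiIiIiZmqqqu7u7upmaq7zNzMu6qpmZmYiImZmZqqqru7u7uqmqu7zN3cy7uqmZmYiJmqqqqqq7u8zMu6qqu8zN3czMy6qZmYiImqu6qqq7u8zMu6qru8zN3cy8y7qZmIiImqu7qqqqu8zMu7qrvMzMzMu7y7qYh3d3iaq7qqqqq8zLu6qrvMzMzLu7u7qYh3d3iZqqqqmg=="/>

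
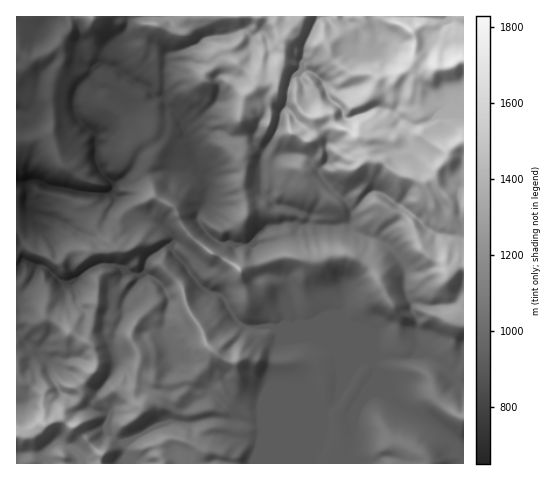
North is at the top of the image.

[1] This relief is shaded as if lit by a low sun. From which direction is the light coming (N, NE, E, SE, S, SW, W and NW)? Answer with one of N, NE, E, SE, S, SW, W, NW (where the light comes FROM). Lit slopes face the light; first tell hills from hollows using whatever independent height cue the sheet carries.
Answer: NW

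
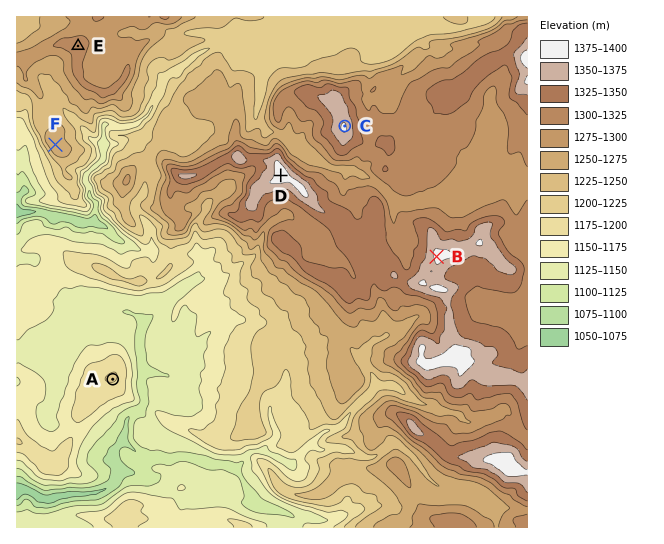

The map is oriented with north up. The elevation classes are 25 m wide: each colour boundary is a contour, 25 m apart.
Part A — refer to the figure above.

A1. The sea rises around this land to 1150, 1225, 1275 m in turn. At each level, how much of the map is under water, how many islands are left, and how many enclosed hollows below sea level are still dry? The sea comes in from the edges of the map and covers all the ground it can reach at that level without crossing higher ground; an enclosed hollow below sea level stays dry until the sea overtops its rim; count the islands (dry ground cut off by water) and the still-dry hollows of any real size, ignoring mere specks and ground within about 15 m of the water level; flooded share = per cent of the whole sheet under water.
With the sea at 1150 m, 15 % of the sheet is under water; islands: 0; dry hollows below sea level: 0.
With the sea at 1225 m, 43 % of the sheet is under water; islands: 0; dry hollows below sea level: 0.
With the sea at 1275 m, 62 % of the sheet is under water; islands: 0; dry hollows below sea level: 0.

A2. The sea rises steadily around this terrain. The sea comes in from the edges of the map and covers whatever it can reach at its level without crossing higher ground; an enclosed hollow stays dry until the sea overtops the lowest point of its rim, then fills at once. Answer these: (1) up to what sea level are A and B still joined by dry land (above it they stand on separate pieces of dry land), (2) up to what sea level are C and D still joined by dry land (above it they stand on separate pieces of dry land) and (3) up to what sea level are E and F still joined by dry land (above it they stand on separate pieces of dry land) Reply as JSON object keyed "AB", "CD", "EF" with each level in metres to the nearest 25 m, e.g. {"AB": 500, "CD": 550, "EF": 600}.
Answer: {"AB": 1150, "CD": 1300, "EF": 1250}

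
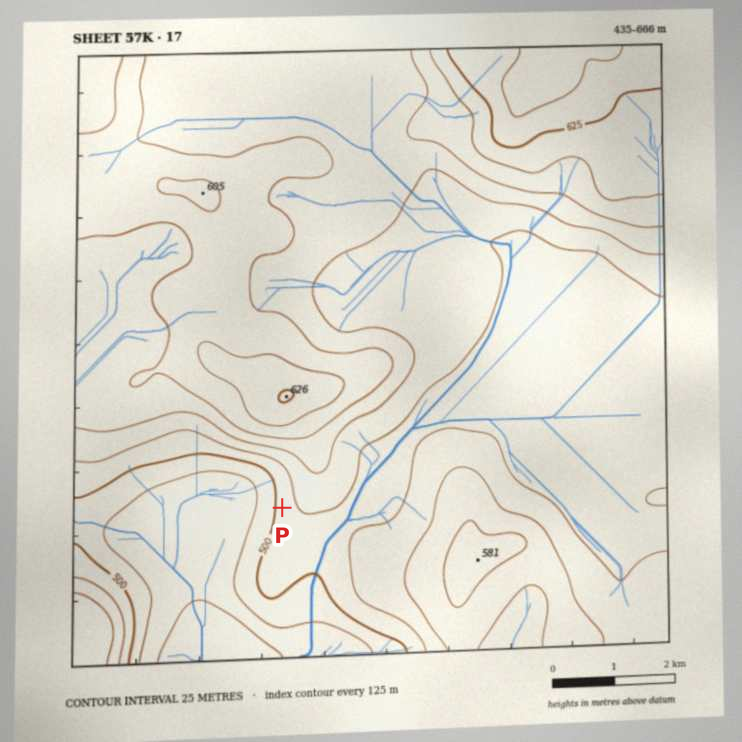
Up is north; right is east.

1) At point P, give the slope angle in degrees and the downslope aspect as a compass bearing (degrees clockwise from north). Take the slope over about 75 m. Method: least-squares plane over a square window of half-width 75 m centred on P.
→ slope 5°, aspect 269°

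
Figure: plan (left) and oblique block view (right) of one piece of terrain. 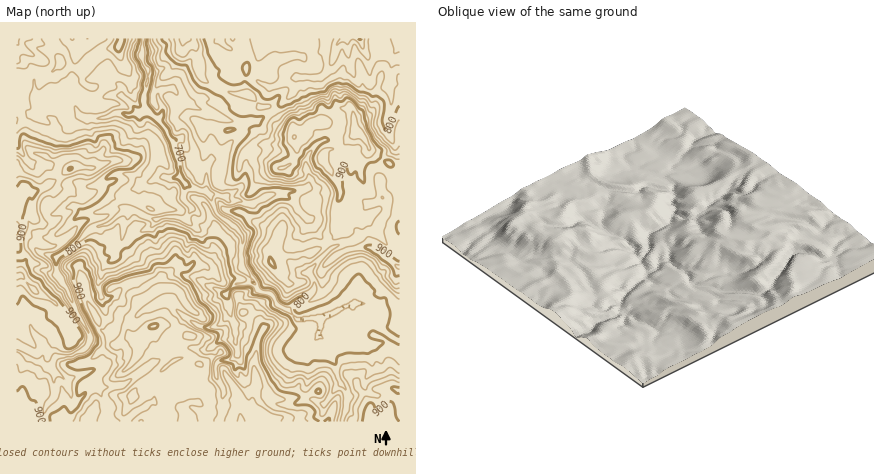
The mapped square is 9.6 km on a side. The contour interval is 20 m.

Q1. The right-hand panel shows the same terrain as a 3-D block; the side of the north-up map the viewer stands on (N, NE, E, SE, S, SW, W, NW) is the NW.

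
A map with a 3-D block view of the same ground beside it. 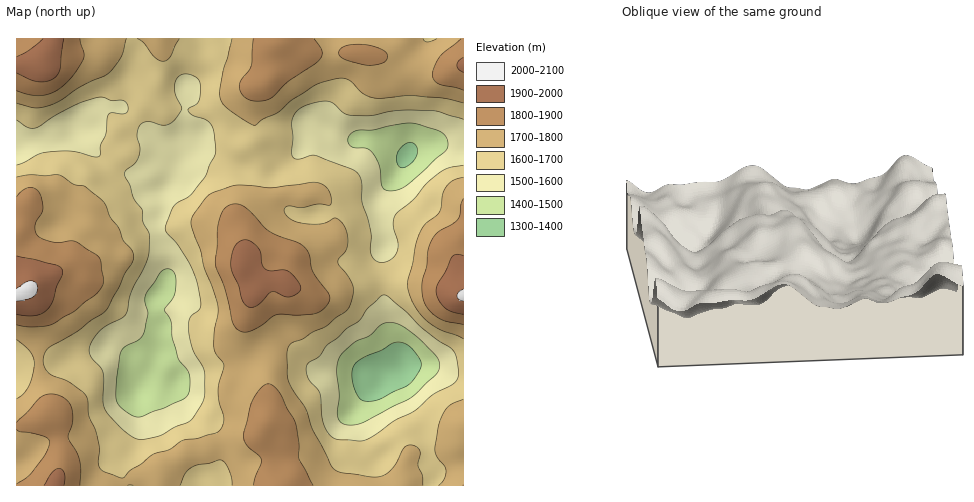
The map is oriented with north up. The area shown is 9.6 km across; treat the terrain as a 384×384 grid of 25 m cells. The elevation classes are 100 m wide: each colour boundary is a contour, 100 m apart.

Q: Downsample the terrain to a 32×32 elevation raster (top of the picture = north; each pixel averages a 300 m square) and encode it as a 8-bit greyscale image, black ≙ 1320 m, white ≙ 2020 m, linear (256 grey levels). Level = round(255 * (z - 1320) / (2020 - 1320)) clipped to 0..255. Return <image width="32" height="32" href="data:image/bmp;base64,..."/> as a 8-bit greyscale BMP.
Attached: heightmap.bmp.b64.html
<image width="32" height="32" href="data:image/bmp;base64,Qk02CAAAAAAAADYEAAAoAAAAIAAAACAAAAABAAgAAAAAAAAEAAATCwAAEwsAAAABAAAAAAAAAAAAAAEBAQACAgIAAwMDAAQEBAAFBQUABgYGAAcHBwAICAgACQkJAAoKCgALCwsADAwMAA0NDQAODg4ADw8PABAQEAAREREAEhISABMTEwAUFBQAFRUVABYWFgAXFxcAGBgYABkZGQAaGhoAGxsbABwcHAAdHR0AHh4eAB8fHwAgICAAISEhACIiIgAjIyMAJCQkACUlJQAmJiYAJycnACgoKAApKSkAKioqACsrKwAsLCwALS0tAC4uLgAvLy8AMDAwADExMQAyMjIAMzMzADQ0NAA1NTUANjY2ADc3NwA4ODgAOTk5ADo6OgA7OzsAPDw8AD09PQA+Pj4APz8/AEBAQABBQUEAQkJCAENDQwBEREQARUVFAEZGRgBHR0cASEhIAElJSQBKSkoAS0tLAExMTABNTU0ATk5OAE9PTwBQUFAAUVFRAFJSUgBTU1MAVFRUAFVVVQBWVlYAV1dXAFhYWABZWVkAWlpaAFtbWwBcXFwAXV1dAF5eXgBfX18AYGBgAGFhYQBiYmIAY2NjAGRkZABlZWUAZmZmAGdnZwBoaGgAaWlpAGpqagBra2sAbGxsAG1tbQBubm4Ab29vAHBwcABxcXEAcnJyAHNzcwB0dHQAdXV1AHZ2dgB3d3cAeHh4AHl5eQB6enoAe3t7AHx8fAB9fX0Afn5+AH9/fwCAgIAAgYGBAIKCggCDg4MAhISEAIWFhQCGhoYAh4eHAIiIiACJiYkAioqKAIuLiwCMjIwAjY2NAI6OjgCPj48AkJCQAJGRkQCSkpIAk5OTAJSUlACVlZUAlpaWAJeXlwCYmJgAmZmZAJqamgCbm5sAnJycAJ2dnQCenp4An5+fAKCgoAChoaEAoqKiAKOjowCkpKQApaWlAKampgCnp6cAqKioAKmpqQCqqqoAq6urAKysrACtra0Arq6uAK+vrwCwsLAAsbGxALKysgCzs7MAtLS0ALW1tQC2trYAt7e3ALi4uAC5ubkAurq6ALu7uwC8vLwAvb29AL6+vgC/v78AwMDAAMHBwQDCwsIAw8PDAMTExADFxcUAxsbGAMfHxwDIyMgAycnJAMrKygDLy8sAzMzMAM3NzQDOzs4Az8/PANDQ0ADR0dEA0tLSANPT0wDU1NQA1dXVANbW1gDX19cA2NjYANnZ2QDa2toA29vbANzc3ADd3d0A3t7eAN/f3wDg4OAA4eHhAOLi4gDj4+MA5OTkAOXl5QDm5uYA5+fnAOjo6ADp6ekA6urqAOvr6wDs7OwA7e3tAO7u7gDv7+8A8PDwAPHx8QDy8vIA8/PzAPT09AD19fUA9vb2APf39wD4+PgA+fn5APr6+gD7+/sA/Pz8AP39/QD+/v4A////AK7B1tGympGLjpaakIN/hI2juMXFuKWYlJOPkpiRh4ufna/Hy7KUhoWIkpqWjomIkqCvtbWunIuEf3mAj42Hi5WipbW8qpOFfXZ/iZKUko+YqLS1tauXgXhycniJjIiSn6yssrKikH5xZGRsfYaLj52zwcG6polpYF9ndoGCg5OmsrvAuaGJdF5NTlVgbH2HmrDGx7ideFVAQE1fcXd+kaakucO6noFhRTc9Q0pXc4iZq72+rJBwUDQpMEBRY3SGlo2ksKeTflo3Ji85Okhoipims7ScfmpSNRwUHS1DYHJ+fZGUjIF3XTclKzQzRWeIlJyopopvXk0vFQwIECRCVmh7i4R5dG1aPTAvNTtNbIaNkJqbh2xcTC8XDAcGFC1KZIKMhXhwYU9BOTQ0Q156jI+RlJSIeGxWPioeFQ4dOVRrkpaUintnUktEOjhKZ36PnKKblY6KfWxWRDcoJjlXcYKzta6jlH5oXFA/Ok5oeJGsurCgmpuVhnBeTD5DXIKequDcybaqm4ZuV0FATmFvjrbNx7m4t7Gfi3JeVl+Aq8ja+vLZw7iumXlaPjpHWXGVwNjWz9LMwKyZf21md5e/3vX19N7Lw7qoimdKOkRae6PK2NfX2c22opSCdHB/m8Db6+Hh2c/FuamWelpFSmSLtNTb1dLQwKeUiX1vbHeVtc7c0MvFwr2xpJeFZlZbc5O21NvTy8i5o5OJeWVhbo2yy9PDtq6urKOZjX1nX2qBl7PM08m8sqacl413ZF1sh6nCy7utoJ+hnpOHc2RkdomcsMDDtKOWkI6PiXVjYG9/laq5uLOjl5aXjH9tY2BwhJmruLOjlIqHhYmCcF5eaXeBk6q3taGUkpCEdmZdWWFuiZukoZiSj5GPinxqVVBWZ3mNpaOkmZCLhnltY1tSU11xgImKiIaJjIyFeWpRPDtQbIOVfIGEhIJ8cGljXlRQV2Nxd3l7dHR4e3VtYU4zIzFOZ3RcaW9xbmhpbGhdVU9RXWt2fnxzamZnYFVORC4aHjRIUlRdXlpYX2hqaF9WUFFZbHyGhXtrX1tSRj46LiIgLj1LYGRdUk9ZZm1oYWBaWF1vfIaJfmtZUE1MRkQ+NzY/SFR1em5dV15lZ2ptcGdlanqIkpKJclpVWWNnZl5ZWVxia5aeloBsZWZmbnZzZ2RuhpiqrqSNdmlpdYCEg39+gIOLvsbAp4x8c25xendkYG6IobnAuaaXhX6CjpiZmZmgqrHX3tzEp5iMeXZ8fm9pcoWZr73At62flpWgpqakpKu9zNni38y1p52JfIOLgnp8h5CnusPCvLGprrOzrqSeo7fNxNTczrOknI6Fj5WKgH6FjqW9zcu/saisr6ynopWQnrQ="/>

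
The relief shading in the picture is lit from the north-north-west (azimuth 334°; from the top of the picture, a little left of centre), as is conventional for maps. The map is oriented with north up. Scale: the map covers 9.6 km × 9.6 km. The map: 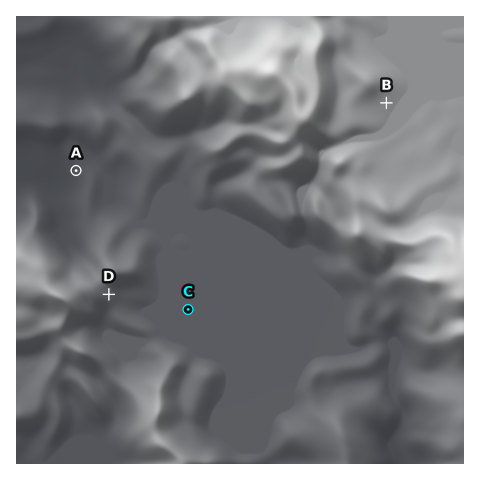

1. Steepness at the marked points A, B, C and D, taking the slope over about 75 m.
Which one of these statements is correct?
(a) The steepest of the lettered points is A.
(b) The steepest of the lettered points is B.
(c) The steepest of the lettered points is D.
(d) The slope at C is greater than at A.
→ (c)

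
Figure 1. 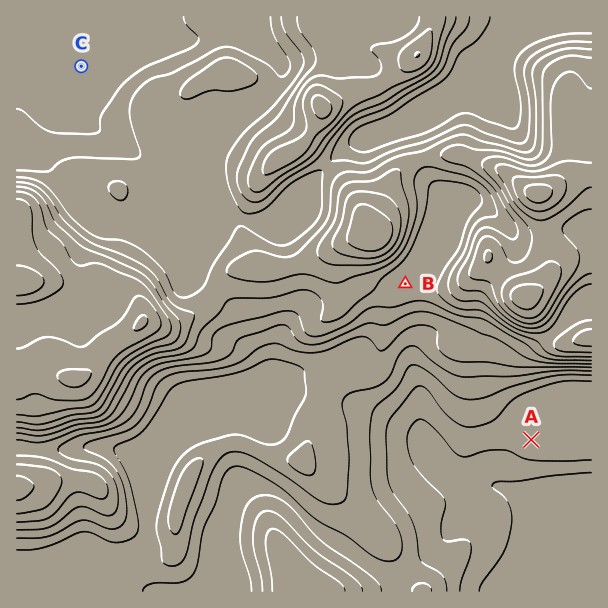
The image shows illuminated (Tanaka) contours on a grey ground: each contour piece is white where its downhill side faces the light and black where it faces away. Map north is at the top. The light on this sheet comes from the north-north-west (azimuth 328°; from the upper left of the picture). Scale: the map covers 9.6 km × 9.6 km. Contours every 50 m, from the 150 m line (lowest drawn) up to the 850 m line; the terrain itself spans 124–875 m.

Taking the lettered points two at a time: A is lower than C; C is lower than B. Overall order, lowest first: A C B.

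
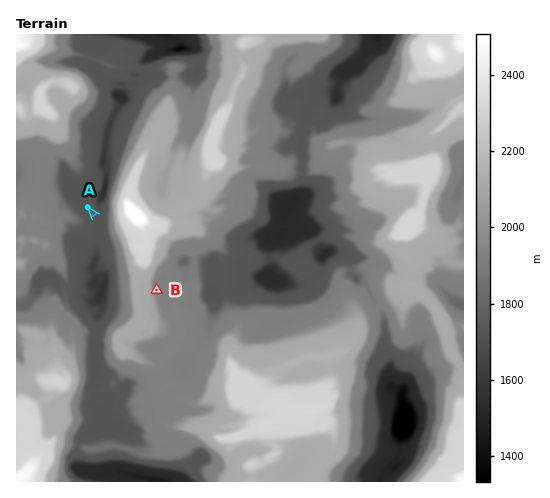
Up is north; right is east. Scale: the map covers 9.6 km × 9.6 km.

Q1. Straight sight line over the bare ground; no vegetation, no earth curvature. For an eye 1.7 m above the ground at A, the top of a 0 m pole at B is hidden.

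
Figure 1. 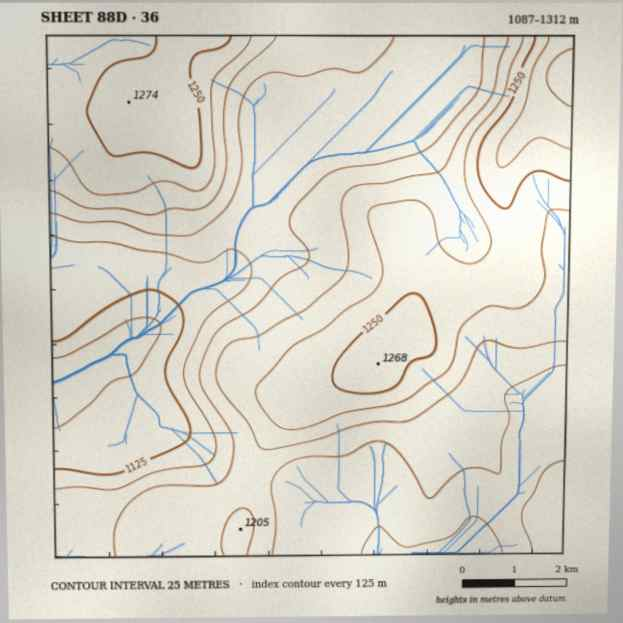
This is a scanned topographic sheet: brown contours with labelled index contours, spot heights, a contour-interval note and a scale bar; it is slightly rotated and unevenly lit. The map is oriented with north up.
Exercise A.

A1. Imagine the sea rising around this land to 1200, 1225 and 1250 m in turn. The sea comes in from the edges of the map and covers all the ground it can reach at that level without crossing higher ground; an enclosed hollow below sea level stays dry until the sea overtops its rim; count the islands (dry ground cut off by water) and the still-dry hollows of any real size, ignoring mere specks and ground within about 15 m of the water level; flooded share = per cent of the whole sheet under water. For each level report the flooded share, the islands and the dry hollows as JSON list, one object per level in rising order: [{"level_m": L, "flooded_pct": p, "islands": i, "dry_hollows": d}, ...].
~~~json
[{"level_m": 1200, "flooded_pct": 61, "islands": 0, "dry_hollows": 0}, {"level_m": 1225, "flooded_pct": 74, "islands": 0, "dry_hollows": 0}, {"level_m": 1250, "flooded_pct": 90, "islands": 1, "dry_hollows": 0}]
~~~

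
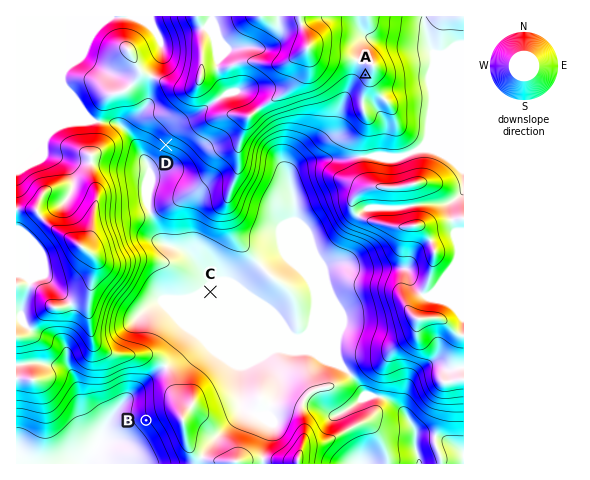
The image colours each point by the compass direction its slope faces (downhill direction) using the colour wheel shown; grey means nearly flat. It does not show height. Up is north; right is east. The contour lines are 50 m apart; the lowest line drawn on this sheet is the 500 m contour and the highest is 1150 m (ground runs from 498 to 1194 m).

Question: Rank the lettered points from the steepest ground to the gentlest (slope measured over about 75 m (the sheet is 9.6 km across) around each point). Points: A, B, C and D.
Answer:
D B A C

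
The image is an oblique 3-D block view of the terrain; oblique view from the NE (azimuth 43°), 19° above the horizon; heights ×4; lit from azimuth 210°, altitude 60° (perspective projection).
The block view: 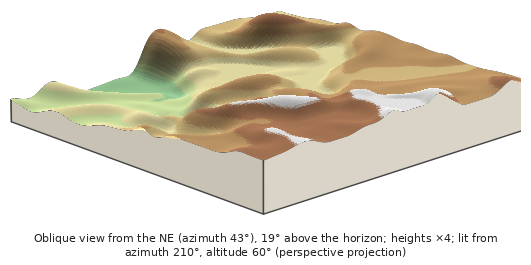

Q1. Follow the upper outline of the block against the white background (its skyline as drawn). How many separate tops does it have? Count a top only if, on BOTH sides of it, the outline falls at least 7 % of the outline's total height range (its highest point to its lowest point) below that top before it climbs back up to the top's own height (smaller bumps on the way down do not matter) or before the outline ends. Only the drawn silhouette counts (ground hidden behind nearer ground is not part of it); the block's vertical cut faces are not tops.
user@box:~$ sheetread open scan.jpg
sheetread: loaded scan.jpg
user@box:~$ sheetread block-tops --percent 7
3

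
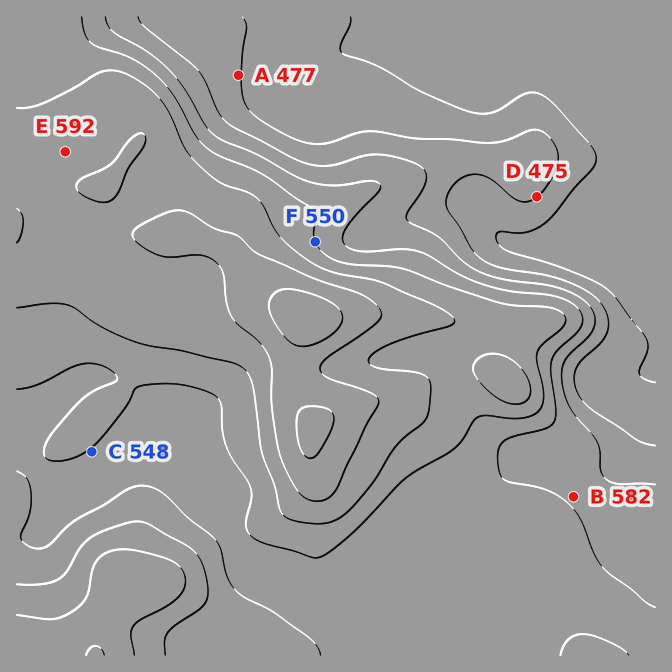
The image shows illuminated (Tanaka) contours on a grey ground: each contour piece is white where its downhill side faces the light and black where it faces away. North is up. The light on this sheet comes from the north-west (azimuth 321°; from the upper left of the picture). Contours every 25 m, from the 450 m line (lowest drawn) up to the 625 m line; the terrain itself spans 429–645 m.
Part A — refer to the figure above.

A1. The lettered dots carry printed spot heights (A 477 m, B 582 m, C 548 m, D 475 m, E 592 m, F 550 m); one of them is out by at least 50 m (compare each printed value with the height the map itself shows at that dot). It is B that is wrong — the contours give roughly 519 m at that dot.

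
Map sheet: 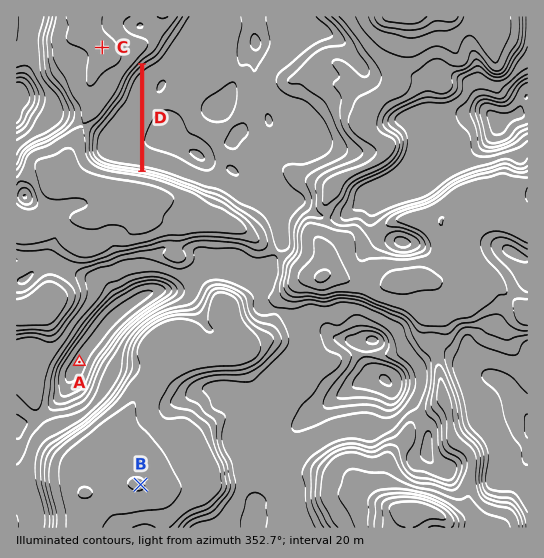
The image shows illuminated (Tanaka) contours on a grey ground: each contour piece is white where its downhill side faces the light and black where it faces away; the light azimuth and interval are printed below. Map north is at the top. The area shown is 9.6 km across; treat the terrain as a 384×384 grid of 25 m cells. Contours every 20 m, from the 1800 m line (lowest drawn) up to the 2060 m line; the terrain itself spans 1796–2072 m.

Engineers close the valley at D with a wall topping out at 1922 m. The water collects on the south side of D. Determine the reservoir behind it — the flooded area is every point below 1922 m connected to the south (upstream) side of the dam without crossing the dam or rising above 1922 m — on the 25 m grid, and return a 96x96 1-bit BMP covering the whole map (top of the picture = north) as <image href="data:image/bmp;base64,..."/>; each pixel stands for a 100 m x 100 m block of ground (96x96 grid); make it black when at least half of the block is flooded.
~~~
<image width="96" height="96" href="data:image/bmp;base64,Qk2+BAAAAAAAAD4AAAAoAAAAYAAAAGAAAAABAAEAAAAAAIAEAAATCwAAEwsAAAIAAAAAAAAA////AAAAAAAAAAAAAAAAAAAAAAAAAAAAAAAAAAAAAAAAAAAAAAAAAAAAAAAAAAAAAAAAAAAAAAAAAAAAAAAAAAAAAAAAAAAAAAAAAAAAAAAAAAAAAAAAAAAAAAAAAAAAAAAAAAAAAAAAAAAAAAAAAAAAAAAAAAAAAAAAAAAAAAAAAAAAAAAAAAAAAAAAAAAAAAAAAAAAAAAAAAAAAAAAAAAAAAAAAAAAAAAAAAAAAAAAAAAAAAAAAAAAAAAAAAAAAAAAAAAAAAAAAAAAAAAAAAAAAAAAAAAAAAAAAAAAAAAAAAAAAAAAAAAAAAAAAAAAAAAAAAAAAAAAAAAAAAAAAAAAAAAAAAAAAAAAAAAAAAAAAAAAAAAAAAAAAAAAAAAAAAAAAAAAAAAAAAAAAAAAAAAAAAAAAAAAAAAAAAAAAAAAAAAAAAAAAAAAAAAAAAAAAAAAAAAAAAAAAAAAAAAAAAAAAAAAAAAAAAAAAAAAAAAAAAAAAAAAAAAAAAAAAAAAAAAAAAAAAAAAAAAAAAAAAAAAAAAAAAAAAAAAAAAAAAAAAAAAAAAAAAAAAAAAAAAAAAAAAAAAAAAAAAAAAAAAAAAAAAAAAAAAAAAAAAAAAAAAAAAAAAAAAAAAAAAAAAAAAAAAAAAAAAAAAAAAAAAAAAAAAAAAAAAAAAAAAAAAAAAAAAAAAAAAAAAAAAAAAAAAAAAAAAAAAAAAAAAAAAAAAAAAAAAAAAAAAAAAAAAAAAAAAAAAAAAAAAAAAAAAAAAAAAAAAAAAAAAAAAAAAAAAAAAAAAAAAAAAAAAAAAAAAAAAAAAAAAAAAAAAAAAAAAAAAAAAAAAAAAAAAAAAAAAAAAAAAAAAAAAAAAAAAAAAAAAAAAAAAAAAAAAAAAAAAAAAAAAAAAAAAAAAAAAAAAAAAAAAAAAAAAAAAAAAAAAAAAAAAAAAAAAAAAAAAAAAAAAAAAAAAAAAAAAAAAAAAAAAAAAAAAAAAAAAAAAAAAAAAAAAAAAAAAAAAAAAAAAAAAAAAAAAAAAAAAAAAAAAAAAAAAAAAAAAAAAAAAAAAAAAAAAAAAAAAAAAAAAAAAAAAA4AAAAAAAAAAAAAAP4AAAAAAAAAAAAAAf4AAAAAAAAAAAAAA/4AAAAAAAAAAAAAA/4AAAAAAAAAAAAAA/4AAAAAAAAAAAAAA/4AAAAAAAAAAAAAAf4AAAAAAAAAAAAAAP4AAAAAAAAAAAAAAP4AAAAAAAAAAAAAAH4AAAAAAAAAAAAAAD4AAAAAAAAAAAAAAB4AAAAAAAAAAAAAAA4AAAAAAAAAAAAAAA4AAAAAAAAAAAAAAAYAAAAAAAAAAAAAAAYAAAAAAAAAAAAAAAYAAAAAAAAAAAAAAAIAAAAAAAAAAAAAAAAAAAAAAAAAAAAAAAAAAAAAAAAAAAAAAAAAAAAAAAAAAAAAAAAAAAAAAAAAAAAAAAAAAAAAAAAAAAAAAAAAAAAAAAAAAAAAAAAAAAAAAAAAAAAAAAAAAAAAAAAAAAAAAAAAAAAAAAAAAAAAAAAAAAAAAAAAAAA="/>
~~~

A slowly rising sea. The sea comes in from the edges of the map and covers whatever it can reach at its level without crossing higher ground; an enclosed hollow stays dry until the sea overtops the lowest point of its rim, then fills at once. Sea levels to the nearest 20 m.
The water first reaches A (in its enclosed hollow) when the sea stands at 1880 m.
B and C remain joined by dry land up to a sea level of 1900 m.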